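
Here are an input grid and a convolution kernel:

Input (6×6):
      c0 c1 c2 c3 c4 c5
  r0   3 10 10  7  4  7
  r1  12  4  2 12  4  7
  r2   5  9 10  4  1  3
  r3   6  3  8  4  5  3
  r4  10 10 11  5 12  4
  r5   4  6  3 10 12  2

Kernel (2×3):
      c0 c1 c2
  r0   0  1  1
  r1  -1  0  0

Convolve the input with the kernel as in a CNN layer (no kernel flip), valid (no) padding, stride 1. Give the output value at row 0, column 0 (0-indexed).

The receptive field on the input at this output position is [3 10 10 / 12 4 2]. Elementwise product with the kernel and sum: 10·1 + 10·1 + 12·-1.

8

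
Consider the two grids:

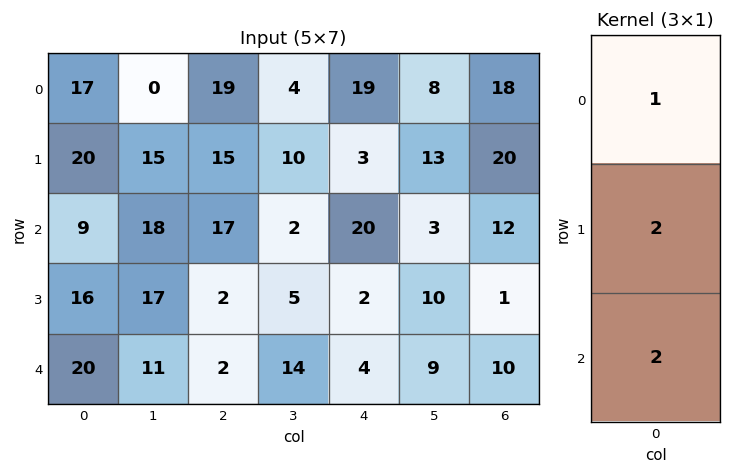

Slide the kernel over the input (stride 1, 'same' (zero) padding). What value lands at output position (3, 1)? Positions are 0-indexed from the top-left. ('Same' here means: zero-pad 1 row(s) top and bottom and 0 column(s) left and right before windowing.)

The receptive field on the zero-padded input at this output position is [18 / 17 / 11]. Elementwise product with the kernel and sum: 18·1 + 17·2 + 11·2.

74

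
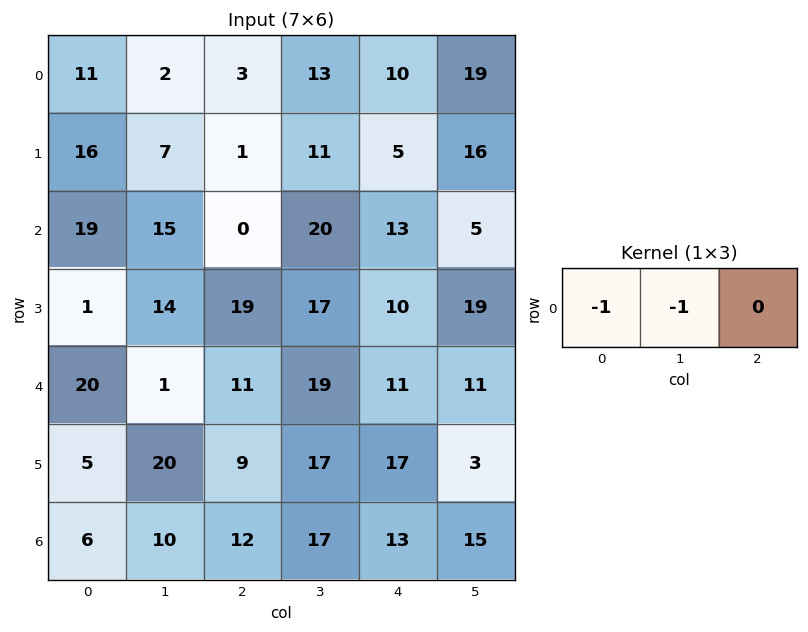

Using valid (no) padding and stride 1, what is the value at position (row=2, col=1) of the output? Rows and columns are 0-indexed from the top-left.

The receptive field on the input at this output position is [15 0 20]. Elementwise product with the kernel and sum: 15·-1 + 0·-1.

-15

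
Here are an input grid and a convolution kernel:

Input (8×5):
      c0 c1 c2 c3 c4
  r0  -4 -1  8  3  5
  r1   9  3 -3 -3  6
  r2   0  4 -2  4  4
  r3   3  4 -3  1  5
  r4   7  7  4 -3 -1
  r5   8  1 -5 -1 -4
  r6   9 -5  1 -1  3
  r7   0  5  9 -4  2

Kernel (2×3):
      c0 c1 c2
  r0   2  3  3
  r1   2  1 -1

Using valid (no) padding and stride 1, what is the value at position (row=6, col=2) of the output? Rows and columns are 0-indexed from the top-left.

The receptive field on the input at this output position is [1 -1 3 / 9 -4 2]. Elementwise product with the kernel and sum: 1·2 + -1·3 + 3·3 + 9·2 + -4·1 + 2·-1.

20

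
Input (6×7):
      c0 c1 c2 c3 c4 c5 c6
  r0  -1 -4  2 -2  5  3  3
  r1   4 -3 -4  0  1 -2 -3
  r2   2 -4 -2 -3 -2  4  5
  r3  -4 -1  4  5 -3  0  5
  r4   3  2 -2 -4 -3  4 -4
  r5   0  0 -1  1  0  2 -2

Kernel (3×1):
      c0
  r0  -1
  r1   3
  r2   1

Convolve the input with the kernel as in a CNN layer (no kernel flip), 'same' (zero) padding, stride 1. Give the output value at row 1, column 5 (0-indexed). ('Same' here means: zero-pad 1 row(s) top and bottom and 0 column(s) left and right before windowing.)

The receptive field on the zero-padded input at this output position is [3 / -2 / 4]. Elementwise product with the kernel and sum: 3·-1 + -2·3 + 4·1.

-5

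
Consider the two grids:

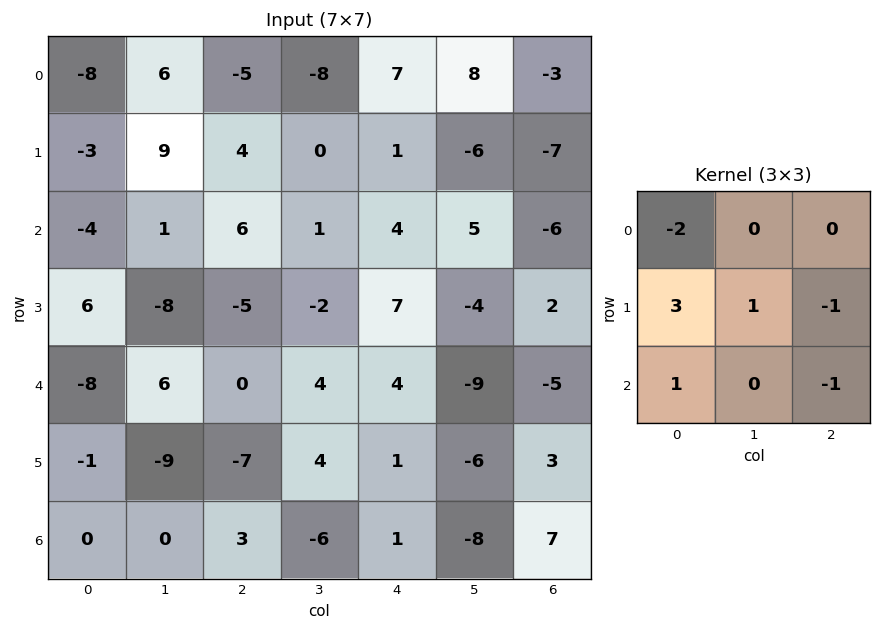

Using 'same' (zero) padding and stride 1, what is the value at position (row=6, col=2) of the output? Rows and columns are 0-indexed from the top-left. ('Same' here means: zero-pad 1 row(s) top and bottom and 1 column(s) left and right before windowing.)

The receptive field on the zero-padded input at this output position is [-9 -7 4 / 0 3 -6 / 0 0 0]. Elementwise product with the kernel and sum: -9·-2 + 0·3 + 3·1 + -6·-1 + 0·1 + 0·-1.

27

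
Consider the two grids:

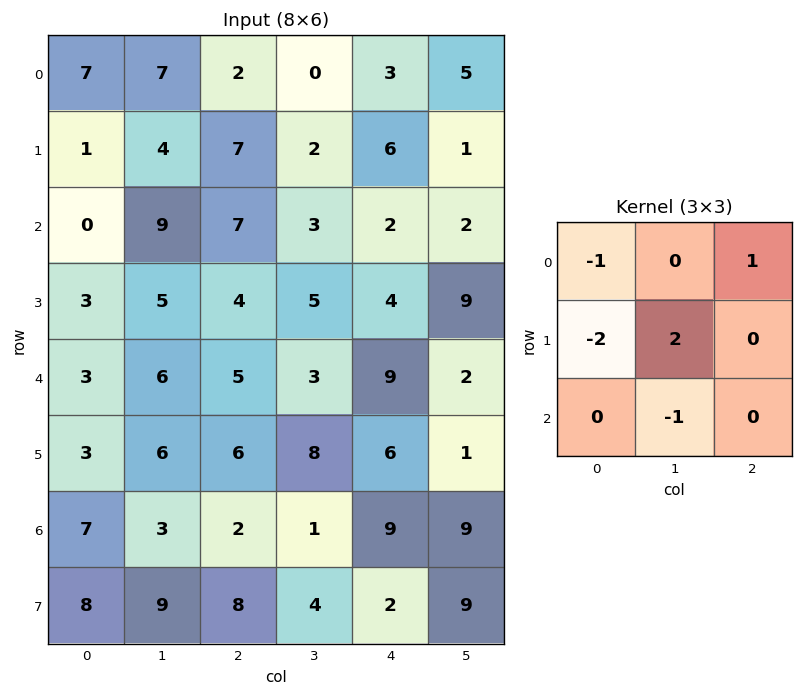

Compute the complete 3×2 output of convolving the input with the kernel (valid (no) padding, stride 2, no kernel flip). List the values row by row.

Output[0,0]: The receptive field on the input at this output position is [7 7 2 / 1 4 7 / 0 9 7]. Elementwise product with the kernel and sum: 7·-1 + 2·1 + 1·-2 + 4·2 + 9·-1.
Output[0,1]: The receptive field on the input at this output position is [2 0 3 / 7 2 6 / 7 3 2]. Elementwise product with the kernel and sum: 2·-1 + 3·1 + 7·-2 + 2·2 + 3·-1.

-8 -12
5 -6
5 7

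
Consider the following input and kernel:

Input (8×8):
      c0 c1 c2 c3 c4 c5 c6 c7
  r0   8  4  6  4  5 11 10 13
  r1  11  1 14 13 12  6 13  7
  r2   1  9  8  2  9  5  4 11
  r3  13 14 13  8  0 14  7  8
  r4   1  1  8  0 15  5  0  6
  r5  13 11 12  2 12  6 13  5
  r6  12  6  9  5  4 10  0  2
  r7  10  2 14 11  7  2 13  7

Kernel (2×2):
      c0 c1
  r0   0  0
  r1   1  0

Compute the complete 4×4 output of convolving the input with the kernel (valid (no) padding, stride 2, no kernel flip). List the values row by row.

Output[0,0]: The receptive field on the input at this output position is [8 4 / 11 1]. Elementwise product with the kernel and sum: 11·1.
Output[0,1]: The receptive field on the input at this output position is [6 4 / 14 13]. Elementwise product with the kernel and sum: 14·1.

11 14 12 13
13 13 0 7
13 12 12 13
10 14 7 13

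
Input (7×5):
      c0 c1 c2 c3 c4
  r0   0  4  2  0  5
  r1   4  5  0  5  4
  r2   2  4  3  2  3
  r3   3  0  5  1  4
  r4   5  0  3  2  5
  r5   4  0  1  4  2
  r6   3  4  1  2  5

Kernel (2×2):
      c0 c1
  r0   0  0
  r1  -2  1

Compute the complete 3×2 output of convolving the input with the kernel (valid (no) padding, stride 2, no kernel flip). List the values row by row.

-3 5
-6 -9
-8 2

Output[0,0]: The receptive field on the input at this output position is [0 4 / 4 5]. Elementwise product with the kernel and sum: 4·-2 + 5·1.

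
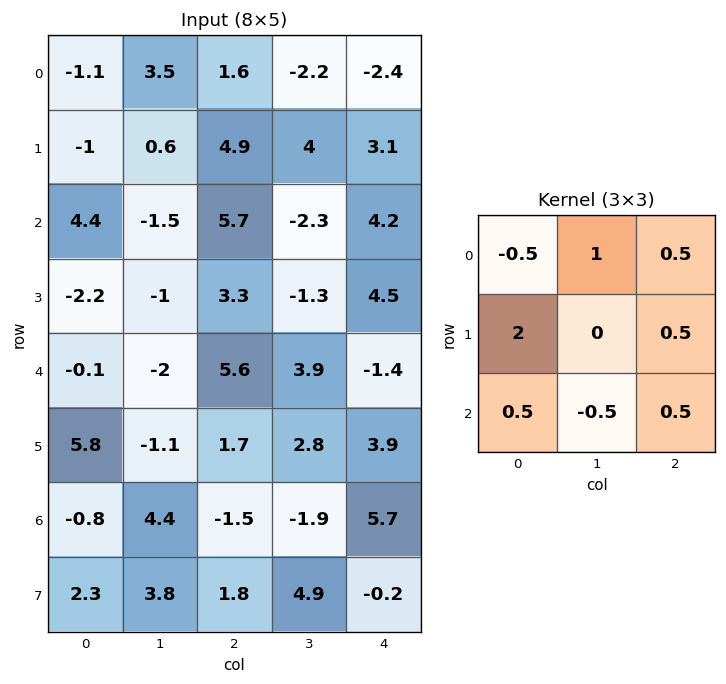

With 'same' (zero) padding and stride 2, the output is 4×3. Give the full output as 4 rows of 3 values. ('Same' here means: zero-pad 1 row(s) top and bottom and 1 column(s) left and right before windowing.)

Output[0,0]: The receptive field on the zero-padded input at this output position is [0 0 0 / 0 -1.1 3.5 / 0 -1 0.6]. Elementwise product with the kernel and sum: 0·-0.5 + 0·1 + 0·0.5 + 0·2 + 3.5·0.5 + 0·0.5 + -1·-0.5 + 0.6·0.5.

2.55 5.75 -3.95
-0.85 -0.35 -6.4
-7.15 1.1 12.4
8.2 14.95 1.25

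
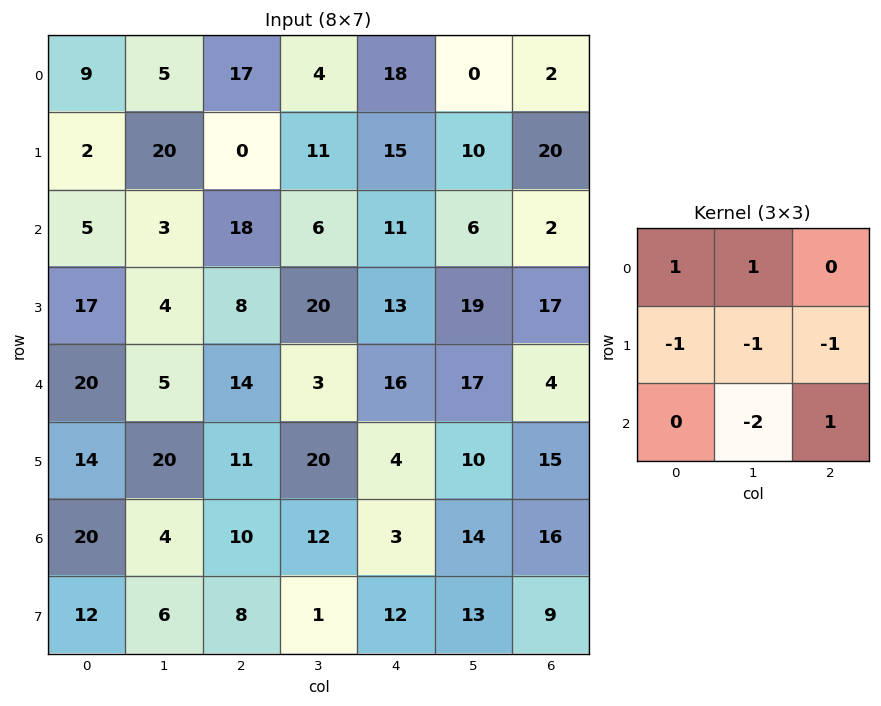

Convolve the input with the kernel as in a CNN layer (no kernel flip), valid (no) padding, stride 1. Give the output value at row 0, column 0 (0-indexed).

The receptive field on the input at this output position is [9 5 17 / 2 20 0 / 5 3 18]. Elementwise product with the kernel and sum: 9·1 + 5·1 + 2·-1 + 20·-1 + 0·-1 + 3·-2 + 18·1.

4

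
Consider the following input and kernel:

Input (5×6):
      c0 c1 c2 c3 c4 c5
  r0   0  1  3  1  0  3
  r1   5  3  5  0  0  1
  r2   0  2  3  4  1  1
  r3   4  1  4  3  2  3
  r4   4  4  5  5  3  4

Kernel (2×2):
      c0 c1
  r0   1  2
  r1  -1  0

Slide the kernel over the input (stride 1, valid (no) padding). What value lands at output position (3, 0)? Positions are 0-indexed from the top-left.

2

The receptive field on the input at this output position is [4 1 / 4 4]. Elementwise product with the kernel and sum: 4·1 + 1·2 + 4·-1.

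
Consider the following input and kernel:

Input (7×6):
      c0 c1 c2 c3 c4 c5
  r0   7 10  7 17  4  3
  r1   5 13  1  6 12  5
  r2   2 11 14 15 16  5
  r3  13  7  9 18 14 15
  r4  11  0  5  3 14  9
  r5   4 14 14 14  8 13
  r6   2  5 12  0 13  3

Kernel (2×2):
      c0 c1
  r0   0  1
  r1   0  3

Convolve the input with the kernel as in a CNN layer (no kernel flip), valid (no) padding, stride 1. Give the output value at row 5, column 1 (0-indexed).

The receptive field on the input at this output position is [14 14 / 5 12]. Elementwise product with the kernel and sum: 14·1 + 12·3.

50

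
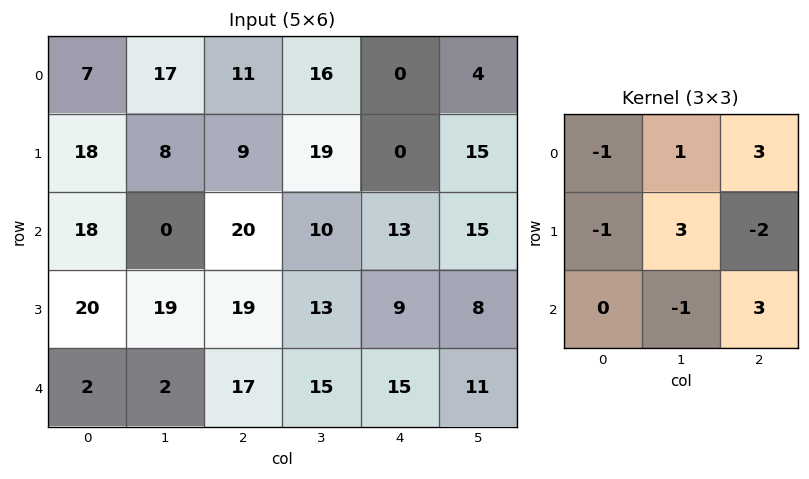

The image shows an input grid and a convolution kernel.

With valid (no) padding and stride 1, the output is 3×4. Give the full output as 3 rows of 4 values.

Output[0,0]: The receptive field on the input at this output position is [7 17 11 / 18 8 9 / 18 0 20]. Elementwise product with the kernel and sum: 7·-1 + 17·1 + 11·3 + 18·-1 + 8·3 + 9·-2 + 0·-1 + 20·3.

91 33 82 -21
-3 118 8 40
90 90 61 64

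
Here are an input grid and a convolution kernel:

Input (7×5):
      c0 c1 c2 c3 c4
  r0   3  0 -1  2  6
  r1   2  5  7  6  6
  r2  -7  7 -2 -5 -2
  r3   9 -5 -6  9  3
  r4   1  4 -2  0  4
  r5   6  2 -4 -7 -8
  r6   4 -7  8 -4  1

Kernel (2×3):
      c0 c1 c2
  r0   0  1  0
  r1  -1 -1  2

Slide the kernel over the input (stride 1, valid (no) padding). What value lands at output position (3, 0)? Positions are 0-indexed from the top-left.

-14

The receptive field on the input at this output position is [9 -5 -6 / 1 4 -2]. Elementwise product with the kernel and sum: -5·1 + 1·-1 + 4·-1 + -2·2.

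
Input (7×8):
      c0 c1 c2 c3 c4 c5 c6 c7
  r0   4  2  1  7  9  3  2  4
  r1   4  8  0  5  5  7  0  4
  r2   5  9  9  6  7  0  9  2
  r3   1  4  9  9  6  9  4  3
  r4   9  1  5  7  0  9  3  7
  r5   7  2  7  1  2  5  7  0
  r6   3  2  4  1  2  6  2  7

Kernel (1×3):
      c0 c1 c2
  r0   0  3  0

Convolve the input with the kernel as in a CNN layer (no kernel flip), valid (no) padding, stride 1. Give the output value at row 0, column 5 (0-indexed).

The receptive field on the input at this output position is [3 2 4]. Elementwise product with the kernel and sum: 2·3.

6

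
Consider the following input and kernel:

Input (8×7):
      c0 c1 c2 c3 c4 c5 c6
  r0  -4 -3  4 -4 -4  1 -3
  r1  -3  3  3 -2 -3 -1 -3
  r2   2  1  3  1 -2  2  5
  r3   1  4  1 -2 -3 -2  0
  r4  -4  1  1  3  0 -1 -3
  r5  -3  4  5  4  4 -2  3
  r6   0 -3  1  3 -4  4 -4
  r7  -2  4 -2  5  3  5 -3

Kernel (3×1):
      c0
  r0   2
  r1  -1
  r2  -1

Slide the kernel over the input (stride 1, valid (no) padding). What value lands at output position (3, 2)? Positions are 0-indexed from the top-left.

-4

The receptive field on the input at this output position is [1 / 1 / 5]. Elementwise product with the kernel and sum: 1·2 + 1·-1 + 5·-1.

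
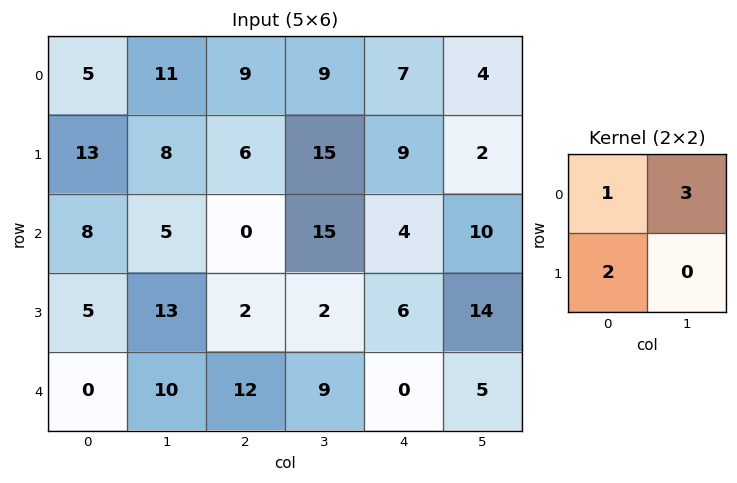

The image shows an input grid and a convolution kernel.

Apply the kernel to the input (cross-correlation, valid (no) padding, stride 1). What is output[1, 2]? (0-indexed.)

The receptive field on the input at this output position is [6 15 / 0 15]. Elementwise product with the kernel and sum: 6·1 + 15·3 + 0·2.

51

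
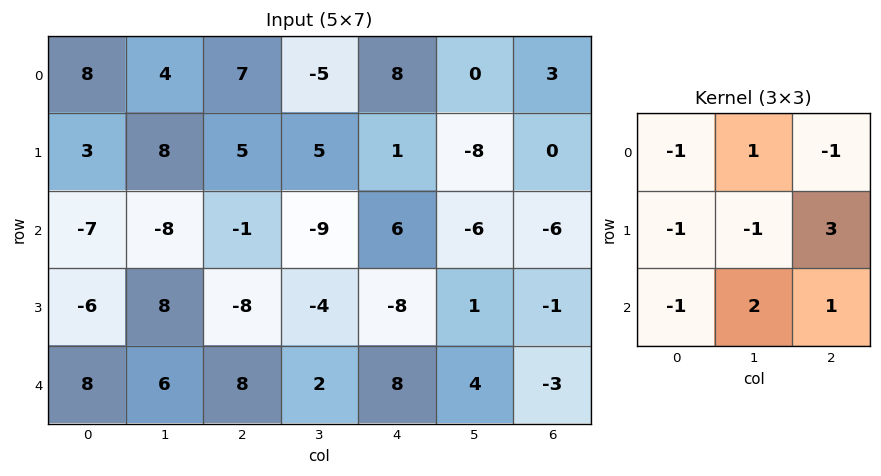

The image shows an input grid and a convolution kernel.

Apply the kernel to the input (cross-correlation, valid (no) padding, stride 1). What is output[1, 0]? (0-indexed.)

The receptive field on the input at this output position is [3 8 5 / -7 -8 -1 / -6 8 -8]. Elementwise product with the kernel and sum: 3·-1 + 8·1 + 5·-1 + -7·-1 + -8·-1 + -1·3 + -6·-1 + 8·2 + -8·1.

26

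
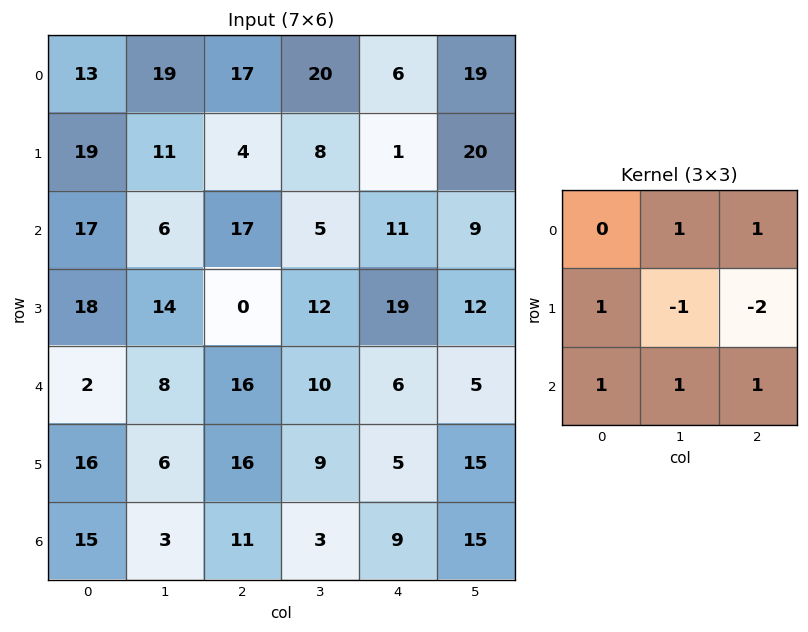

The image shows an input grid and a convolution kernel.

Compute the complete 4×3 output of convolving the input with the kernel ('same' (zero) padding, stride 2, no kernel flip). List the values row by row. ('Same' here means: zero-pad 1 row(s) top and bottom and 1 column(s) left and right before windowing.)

Output[0,0]: The receptive field on the zero-padded input at this output position is [0 0 0 / 0 13 19 / 0 19 11]. Elementwise product with the kernel and sum: 0·1 + 0·1 + 0·1 + 13·-1 + 19·-2 + 0·1 + 19·1 + 11·1.

-21 -15 5
33 17 40
36 15 54
1 11 -16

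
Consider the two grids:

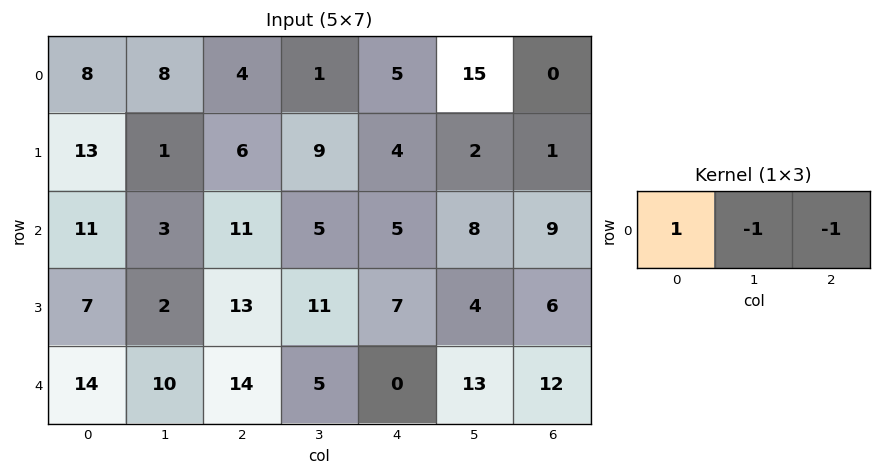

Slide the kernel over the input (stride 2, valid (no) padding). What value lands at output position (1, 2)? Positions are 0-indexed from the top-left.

-12

The receptive field on the input at this output position is [5 8 9]. Elementwise product with the kernel and sum: 5·1 + 8·-1 + 9·-1.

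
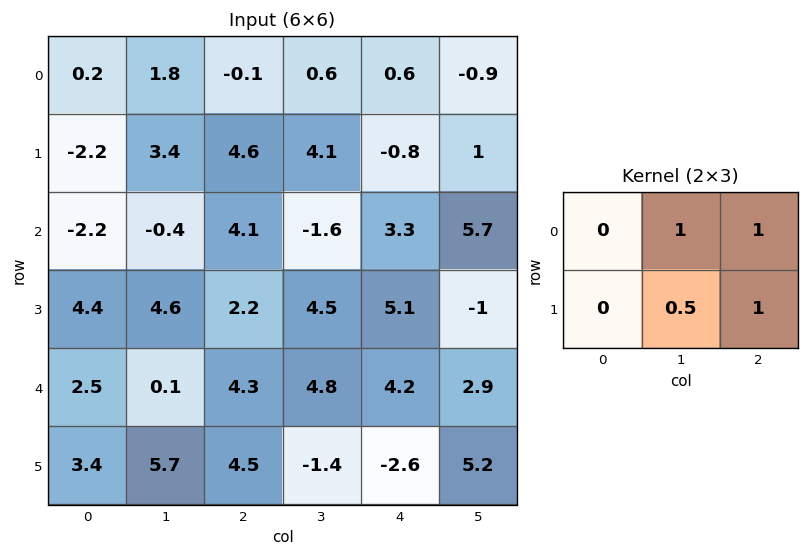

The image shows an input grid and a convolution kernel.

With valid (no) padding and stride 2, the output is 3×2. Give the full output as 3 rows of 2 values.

Output[0,0]: The receptive field on the input at this output position is [0.2 1.8 -0.1 / -2.2 3.4 4.6]. Elementwise product with the kernel and sum: 1.8·1 + -0.1·1 + 3.4·0.5 + 4.6·1.

8 2.45
8.2 9.05
11.75 5.7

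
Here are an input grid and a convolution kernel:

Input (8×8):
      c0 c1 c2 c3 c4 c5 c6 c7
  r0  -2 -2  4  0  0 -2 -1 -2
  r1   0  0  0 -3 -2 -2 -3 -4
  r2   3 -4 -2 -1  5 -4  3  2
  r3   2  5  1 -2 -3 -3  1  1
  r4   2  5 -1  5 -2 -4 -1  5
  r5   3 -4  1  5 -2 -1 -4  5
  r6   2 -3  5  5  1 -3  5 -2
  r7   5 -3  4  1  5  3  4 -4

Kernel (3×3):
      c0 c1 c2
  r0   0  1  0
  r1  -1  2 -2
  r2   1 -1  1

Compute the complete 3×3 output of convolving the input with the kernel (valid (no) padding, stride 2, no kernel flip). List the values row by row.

Output[0,0]: The receptive field on the input at this output position is [-2 -2 4 / 0 0 0 / 3 -4 -2]. Elementwise product with the kernel and sum: -2·1 + 0·-1 + 0·2 + 0·-2 + 3·1 + -4·-1 + -2·1.

3 2 14
-2 -8 -8
2 19 13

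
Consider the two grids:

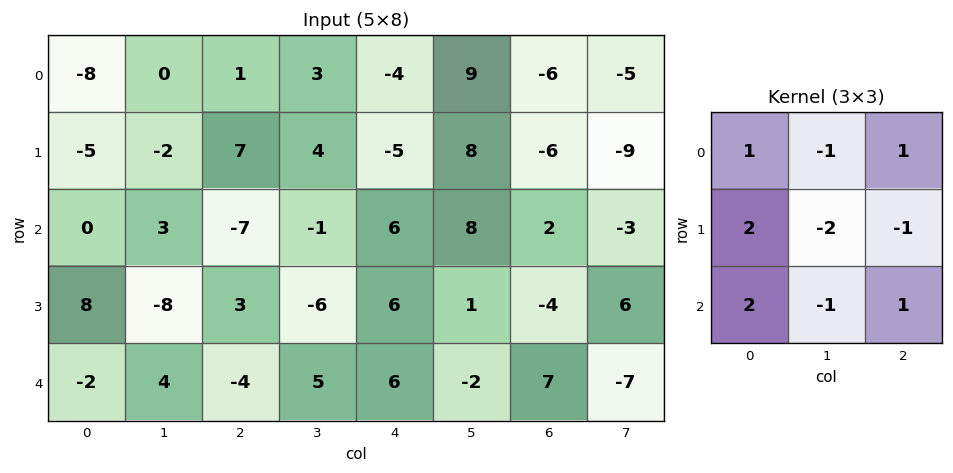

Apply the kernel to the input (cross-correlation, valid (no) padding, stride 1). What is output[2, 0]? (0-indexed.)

The receptive field on the input at this output position is [0 3 -7 / 8 -8 3 / -2 4 -4]. Elementwise product with the kernel and sum: 0·1 + 3·-1 + -7·1 + 8·2 + -8·-2 + 3·-1 + -2·2 + 4·-1 + -4·1.

7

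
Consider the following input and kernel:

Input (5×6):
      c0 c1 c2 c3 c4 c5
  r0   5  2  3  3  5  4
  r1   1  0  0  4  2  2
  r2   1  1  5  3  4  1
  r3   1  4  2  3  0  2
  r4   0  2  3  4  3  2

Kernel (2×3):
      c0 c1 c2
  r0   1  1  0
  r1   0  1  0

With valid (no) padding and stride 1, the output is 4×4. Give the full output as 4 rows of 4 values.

7 5 10 10
2 5 7 10
6 8 11 7
7 9 9 6

Output[0,0]: The receptive field on the input at this output position is [5 2 3 / 1 0 0]. Elementwise product with the kernel and sum: 5·1 + 2·1 + 0·1.
Output[0,1]: The receptive field on the input at this output position is [2 3 3 / 0 0 4]. Elementwise product with the kernel and sum: 2·1 + 3·1 + 0·1.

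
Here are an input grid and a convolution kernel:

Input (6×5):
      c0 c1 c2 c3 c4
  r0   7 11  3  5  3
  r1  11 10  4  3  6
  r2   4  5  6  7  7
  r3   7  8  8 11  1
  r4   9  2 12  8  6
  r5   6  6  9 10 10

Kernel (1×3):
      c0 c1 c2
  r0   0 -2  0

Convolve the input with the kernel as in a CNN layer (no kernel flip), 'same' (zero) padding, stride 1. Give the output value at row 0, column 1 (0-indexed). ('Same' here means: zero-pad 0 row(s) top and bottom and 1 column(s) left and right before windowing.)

The receptive field on the zero-padded input at this output position is [7 11 3]. Elementwise product with the kernel and sum: 11·-2.

-22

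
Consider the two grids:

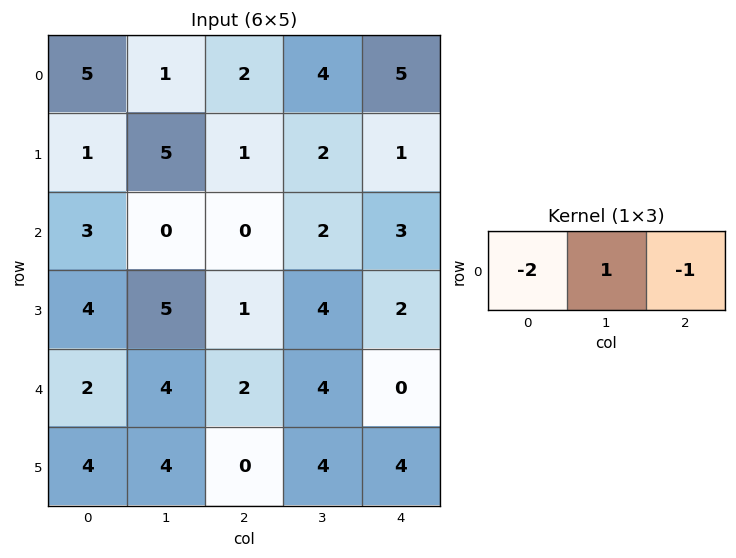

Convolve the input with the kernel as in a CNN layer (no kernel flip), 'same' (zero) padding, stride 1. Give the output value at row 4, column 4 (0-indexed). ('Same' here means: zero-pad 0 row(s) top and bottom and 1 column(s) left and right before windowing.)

-8

The receptive field on the zero-padded input at this output position is [4 0 0]. Elementwise product with the kernel and sum: 4·-2 + 0·1 + 0·-1.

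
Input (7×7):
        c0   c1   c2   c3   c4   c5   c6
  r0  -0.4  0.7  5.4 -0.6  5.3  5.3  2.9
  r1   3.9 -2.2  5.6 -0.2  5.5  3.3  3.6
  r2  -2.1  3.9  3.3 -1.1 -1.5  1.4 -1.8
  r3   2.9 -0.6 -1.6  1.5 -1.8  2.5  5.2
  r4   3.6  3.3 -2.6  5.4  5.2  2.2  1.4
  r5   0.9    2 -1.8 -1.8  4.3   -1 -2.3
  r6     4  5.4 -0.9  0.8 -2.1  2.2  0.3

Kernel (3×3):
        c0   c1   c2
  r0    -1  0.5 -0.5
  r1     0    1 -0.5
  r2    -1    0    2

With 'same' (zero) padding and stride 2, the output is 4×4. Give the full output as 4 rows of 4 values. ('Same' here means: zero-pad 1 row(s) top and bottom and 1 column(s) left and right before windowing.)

-5.15 7.5 9.45 -0.4
-2.2 12.55 2.6 -5.8
7.7 -11.85 0.25 2.5
0.75 -3.3 1.25 0.15

Output[0,0]: The receptive field on the zero-padded input at this output position is [0 0 0 / 0 -0.4 0.7 / 0 3.9 -2.2]. Elementwise product with the kernel and sum: 0·-1 + 0·0.5 + 0·-0.5 + -0.4·1 + 0.7·-0.5 + 0·-1 + -2.2·2.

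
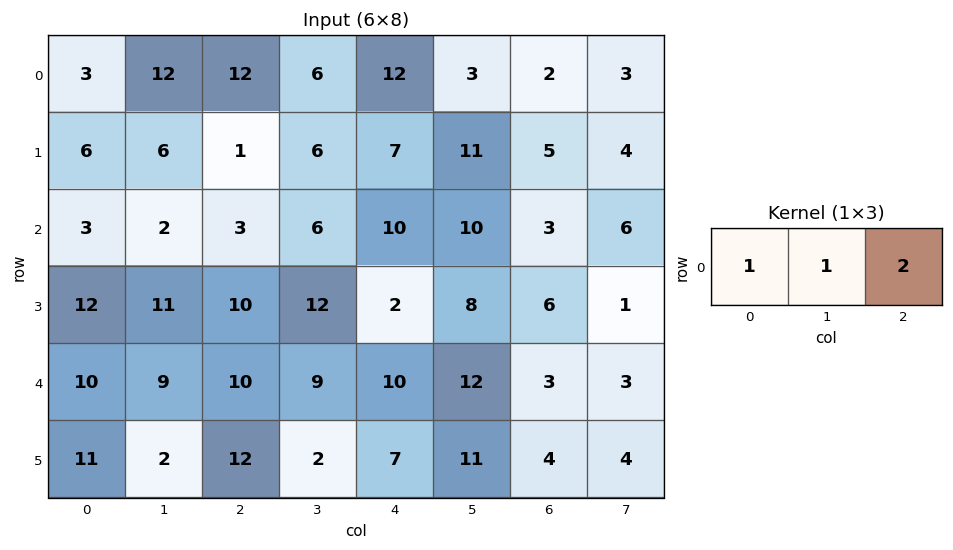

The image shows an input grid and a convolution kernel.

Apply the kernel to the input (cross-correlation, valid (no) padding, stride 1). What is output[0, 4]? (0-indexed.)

19

The receptive field on the input at this output position is [12 3 2]. Elementwise product with the kernel and sum: 12·1 + 3·1 + 2·2.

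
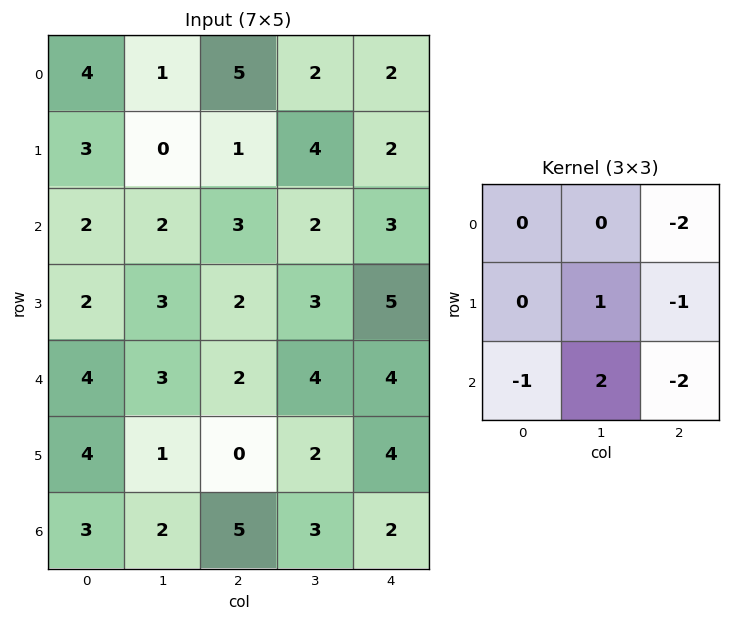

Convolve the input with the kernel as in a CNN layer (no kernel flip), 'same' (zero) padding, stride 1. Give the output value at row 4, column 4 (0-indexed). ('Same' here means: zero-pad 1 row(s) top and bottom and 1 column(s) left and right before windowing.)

The receptive field on the zero-padded input at this output position is [3 5 0 / 4 4 0 / 2 4 0]. Elementwise product with the kernel and sum: 0·-2 + 4·1 + 0·-1 + 2·-1 + 4·2 + 0·-2.

10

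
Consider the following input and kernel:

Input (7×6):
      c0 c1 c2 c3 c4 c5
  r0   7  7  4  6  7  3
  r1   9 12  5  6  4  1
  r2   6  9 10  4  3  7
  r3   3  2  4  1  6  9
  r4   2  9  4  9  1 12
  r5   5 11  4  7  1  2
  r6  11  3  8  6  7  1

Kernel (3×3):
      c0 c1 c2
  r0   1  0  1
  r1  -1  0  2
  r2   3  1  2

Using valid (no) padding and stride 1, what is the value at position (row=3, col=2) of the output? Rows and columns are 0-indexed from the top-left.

The receptive field on the input at this output position is [4 1 6 / 4 9 1 / 4 7 1]. Elementwise product with the kernel and sum: 4·1 + 6·1 + 4·-1 + 1·2 + 4·3 + 7·1 + 1·2.

29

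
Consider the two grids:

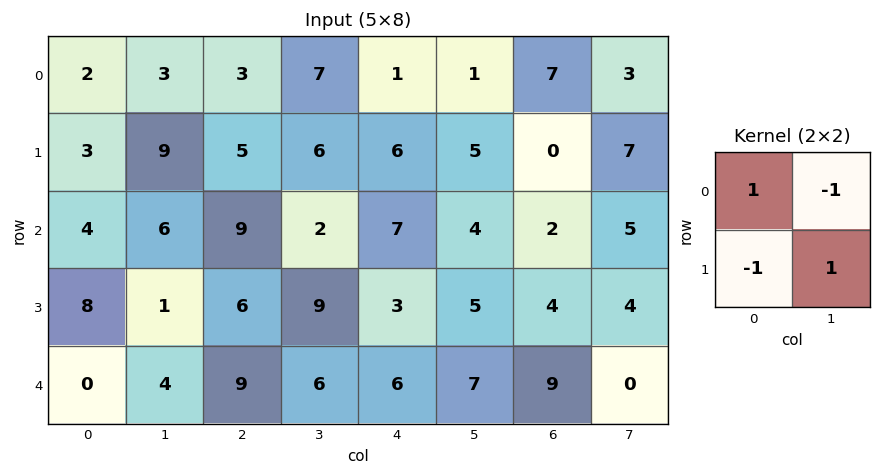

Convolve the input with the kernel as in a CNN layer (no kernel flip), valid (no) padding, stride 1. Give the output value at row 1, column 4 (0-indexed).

The receptive field on the input at this output position is [6 5 / 7 4]. Elementwise product with the kernel and sum: 6·1 + 5·-1 + 7·-1 + 4·1.

-2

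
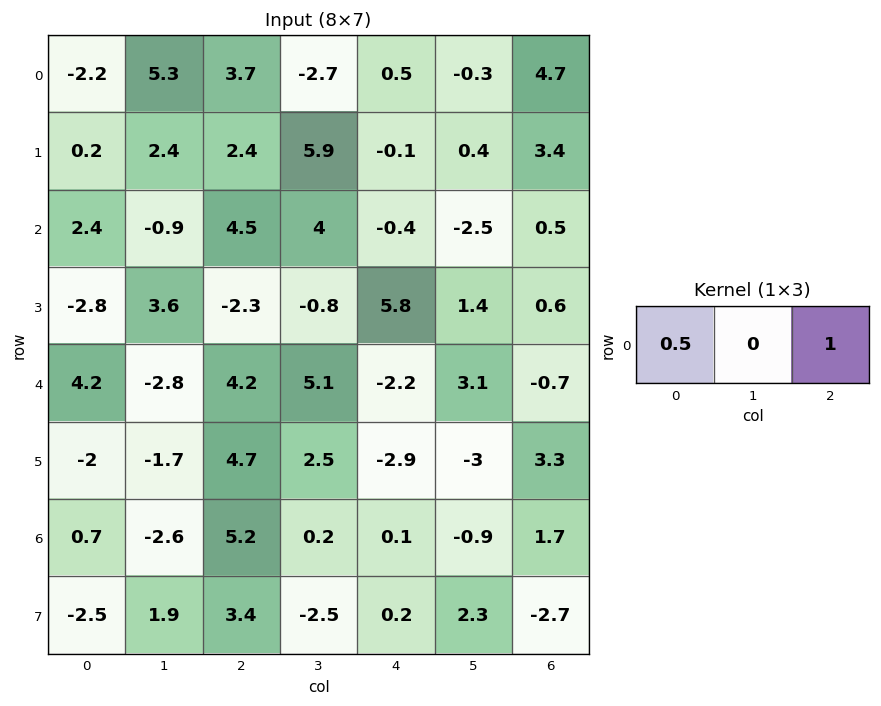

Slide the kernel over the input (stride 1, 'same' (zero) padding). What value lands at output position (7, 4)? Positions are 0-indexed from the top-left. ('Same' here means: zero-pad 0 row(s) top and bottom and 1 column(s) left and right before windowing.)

1.05

The receptive field on the zero-padded input at this output position is [-2.5 0.2 2.3]. Elementwise product with the kernel and sum: -2.5·0.5 + 2.3·1.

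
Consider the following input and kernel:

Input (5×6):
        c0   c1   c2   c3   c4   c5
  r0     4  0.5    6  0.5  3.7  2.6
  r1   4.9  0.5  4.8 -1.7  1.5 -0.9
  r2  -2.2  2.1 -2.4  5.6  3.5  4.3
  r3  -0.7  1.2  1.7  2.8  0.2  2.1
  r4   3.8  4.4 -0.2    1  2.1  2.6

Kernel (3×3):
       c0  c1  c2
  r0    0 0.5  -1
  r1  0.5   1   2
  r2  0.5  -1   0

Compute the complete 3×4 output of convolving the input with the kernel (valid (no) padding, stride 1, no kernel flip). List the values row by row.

Output[0,0]: The receptive field on the input at this output position is [4 0.5 6 / 4.9 0.5 4.8 / -2.2 2.1 -2.4]. Elementwise product with the kernel and sum: 0.5·0.5 + 6·-1 + 4.9·0.5 + 0.5·1 + 4.8·2 + -2.2·0.5 + 2.1·-1.
Output[0,1]: The receptive field on the input at this output position is [0.5 6 0.5 / 0.5 4.8 -1.7 / 2.1 -2.4 5.6]. Elementwise product with the kernel and sum: 6·0.5 + 0.5·-1 + 0.5·0.5 + 4.8·1 + -1.7·2 + 2.1·0.5 + -2.4·-1.

3.6 7.6 -6.55 -2.6
-9.9 12.85 7.1 17.75
5.2 3.5 2.25 1.65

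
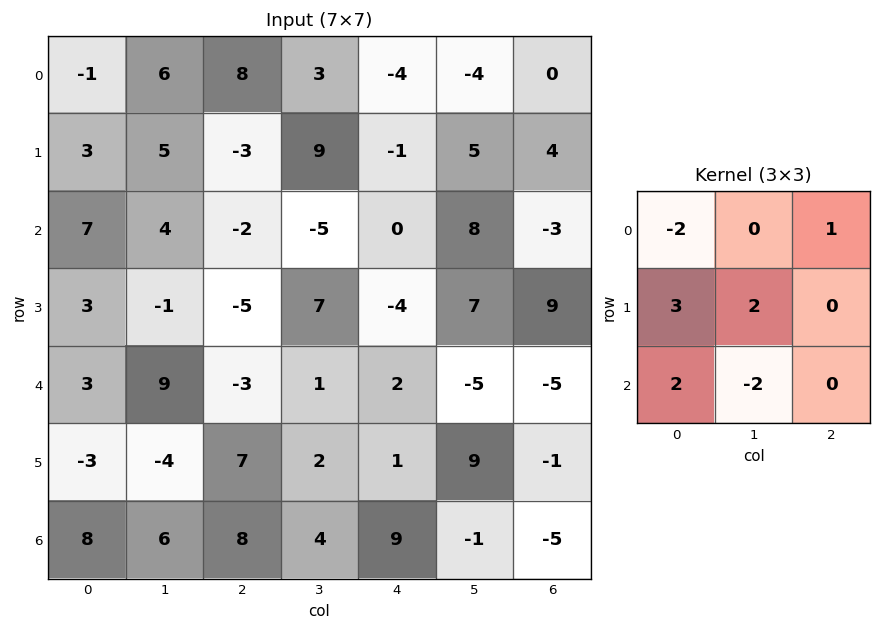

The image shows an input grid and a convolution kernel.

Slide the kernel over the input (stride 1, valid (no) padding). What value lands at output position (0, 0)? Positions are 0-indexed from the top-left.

The receptive field on the input at this output position is [-1 6 8 / 3 5 -3 / 7 4 -2]. Elementwise product with the kernel and sum: -1·-2 + 8·1 + 3·3 + 5·2 + 7·2 + 4·-2.

35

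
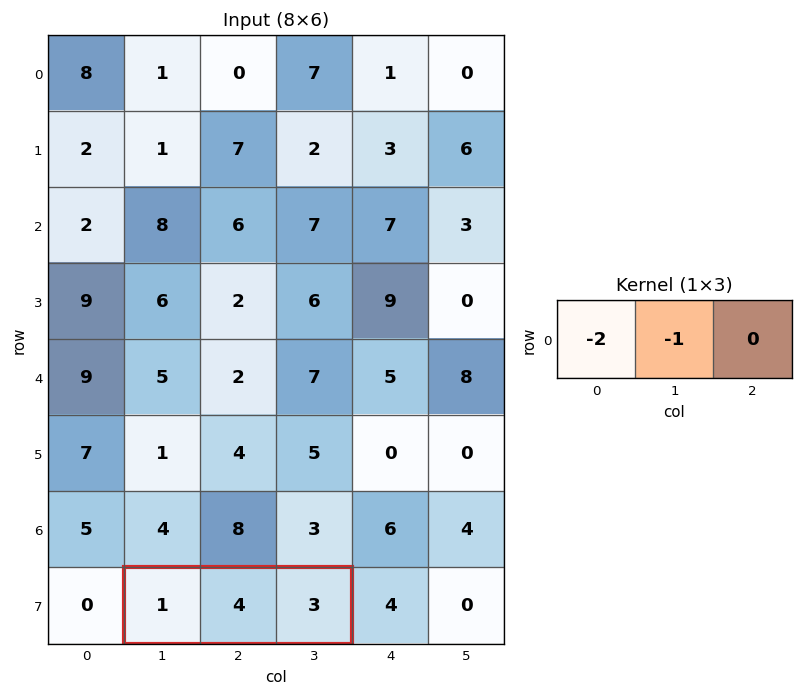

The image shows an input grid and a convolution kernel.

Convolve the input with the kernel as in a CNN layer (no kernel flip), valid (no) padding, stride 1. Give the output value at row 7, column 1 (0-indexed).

The receptive field on the input at this output position is [1 4 3]. Elementwise product with the kernel and sum: 1·-2 + 4·-1.

-6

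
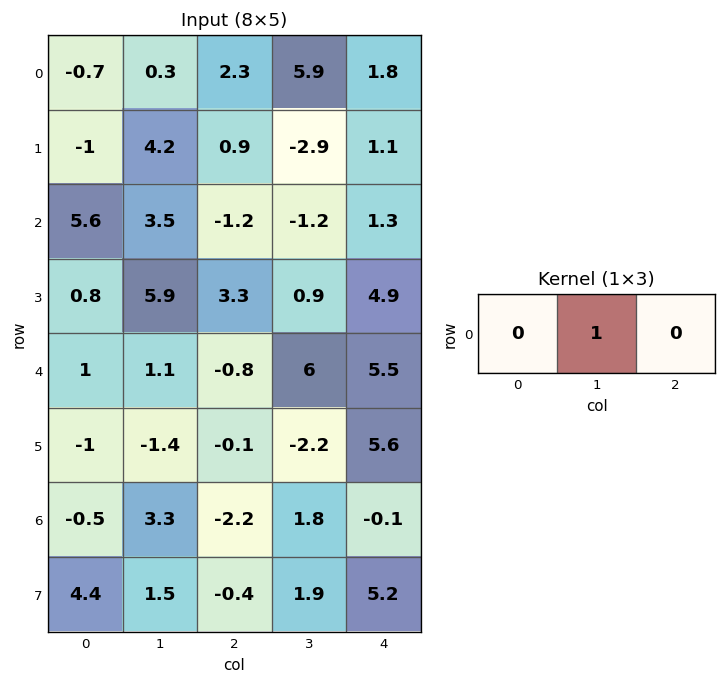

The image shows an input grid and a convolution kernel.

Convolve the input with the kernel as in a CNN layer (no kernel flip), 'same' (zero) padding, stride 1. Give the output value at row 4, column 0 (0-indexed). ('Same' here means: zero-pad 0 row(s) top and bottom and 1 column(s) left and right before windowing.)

1

The receptive field on the zero-padded input at this output position is [0 1 1.1]. Elementwise product with the kernel and sum: 1·1.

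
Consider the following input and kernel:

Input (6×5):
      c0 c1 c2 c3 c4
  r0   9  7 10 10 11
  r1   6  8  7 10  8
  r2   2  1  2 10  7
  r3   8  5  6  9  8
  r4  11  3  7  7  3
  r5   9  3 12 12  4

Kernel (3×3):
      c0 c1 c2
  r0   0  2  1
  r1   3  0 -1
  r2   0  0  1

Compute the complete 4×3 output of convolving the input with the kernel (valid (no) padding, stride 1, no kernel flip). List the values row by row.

Output[0,0]: The receptive field on the input at this output position is [9 7 10 / 6 8 7 / 2 1 2]. Elementwise product with the kernel and sum: 7·2 + 10·1 + 6·3 + 7·-1 + 2·1.
Output[0,1]: The receptive field on the input at this output position is [7 10 10 / 8 7 10 / 1 2 10]. Elementwise product with the kernel and sum: 10·2 + 10·1 + 8·3 + 10·-1 + 10·1.

37 54 51
33 26 35
29 27 40
54 35 48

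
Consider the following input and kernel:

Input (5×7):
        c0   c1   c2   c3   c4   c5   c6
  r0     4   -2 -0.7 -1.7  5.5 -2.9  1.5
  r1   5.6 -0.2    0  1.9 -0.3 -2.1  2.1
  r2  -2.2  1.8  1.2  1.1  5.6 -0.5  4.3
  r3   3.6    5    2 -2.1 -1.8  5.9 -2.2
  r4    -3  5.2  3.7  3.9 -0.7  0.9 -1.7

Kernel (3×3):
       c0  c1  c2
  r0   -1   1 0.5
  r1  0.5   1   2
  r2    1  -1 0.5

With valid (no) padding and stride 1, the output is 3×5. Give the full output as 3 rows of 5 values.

Output[0,0]: The receptive field on the input at this output position is [4 -2 -0.7 / 5.6 -0.2 0 / -2.2 1.8 1.2]. Elementwise product with the kernel and sum: 4·-1 + -2·1 + -0.7·0.5 + 5.6·0.5 + -0.2·1 + 0·2 + -2.2·1 + 1.8·-1 + 1.2·0.5.
Output[0,1]: The receptive field on the input at this output position is [-2 -0.7 -1.7 / -0.2 0 1.9 / 1.8 1.2 1.1]. Elementwise product with the kernel and sum: -2·-1 + -0.7·1 + -1.7·0.5 + -0.2·0.5 + 0·1 + 1.9·2 + 1.8·1 + 1.2·-1 + 1.1·0.5.

-7.15 5.3 5.95 -2.55 2.55
-3.1 7.4 17.85 4.55 1.35
9.05 3.7 -2.55 18.25 -5.8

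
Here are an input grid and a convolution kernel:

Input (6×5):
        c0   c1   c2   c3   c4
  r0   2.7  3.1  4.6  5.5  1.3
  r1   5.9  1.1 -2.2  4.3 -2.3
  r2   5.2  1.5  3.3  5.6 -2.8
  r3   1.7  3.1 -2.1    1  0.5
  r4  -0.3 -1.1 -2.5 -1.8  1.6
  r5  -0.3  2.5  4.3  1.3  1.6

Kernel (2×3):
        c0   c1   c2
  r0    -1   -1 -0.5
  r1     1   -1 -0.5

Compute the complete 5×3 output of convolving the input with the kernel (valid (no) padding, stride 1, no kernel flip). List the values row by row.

-2.2 -9.3 -16.1
-3.85 -5.65 -1.85
-8.7 -2.9 -10.85
-1.7 0.8 -0.65
-2.3 2.05 5.7

Output[0,0]: The receptive field on the input at this output position is [2.7 3.1 4.6 / 5.9 1.1 -2.2]. Elementwise product with the kernel and sum: 2.7·-1 + 3.1·-1 + 4.6·-0.5 + 5.9·1 + 1.1·-1 + -2.2·-0.5.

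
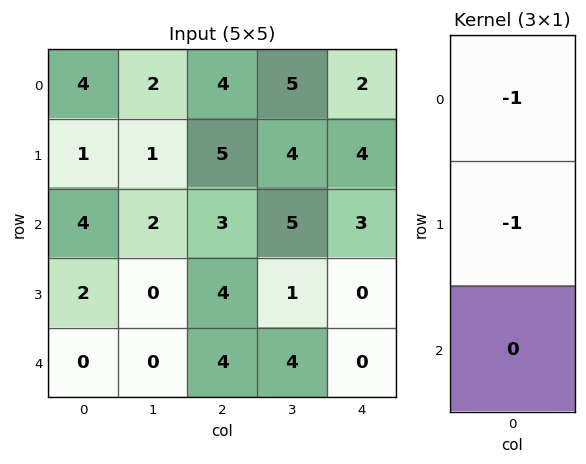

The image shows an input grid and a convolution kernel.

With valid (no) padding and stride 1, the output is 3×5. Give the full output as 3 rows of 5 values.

Output[0,0]: The receptive field on the input at this output position is [4 / 1 / 4]. Elementwise product with the kernel and sum: 4·-1 + 1·-1.

-5 -3 -9 -9 -6
-5 -3 -8 -9 -7
-6 -2 -7 -6 -3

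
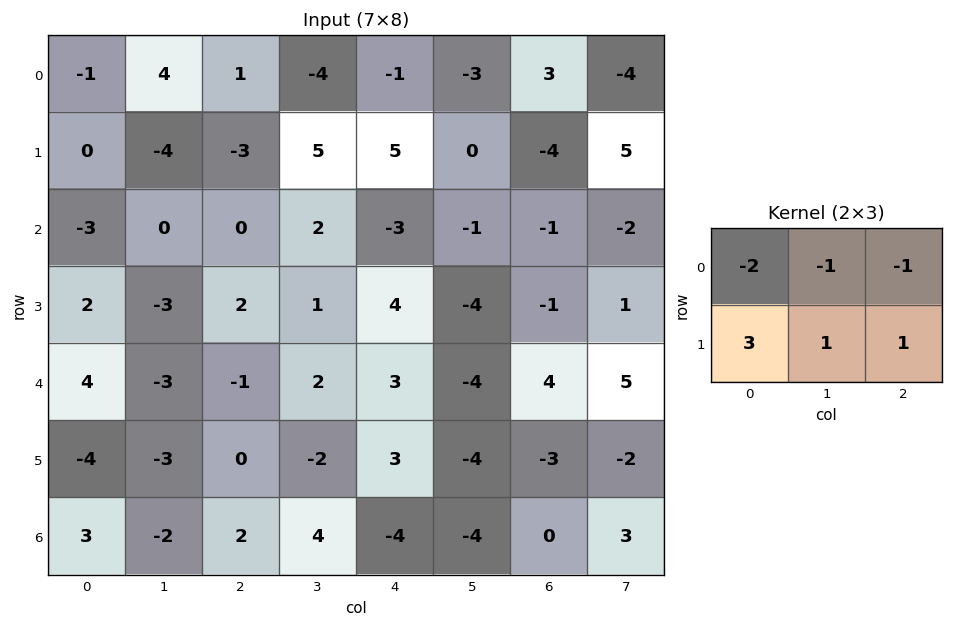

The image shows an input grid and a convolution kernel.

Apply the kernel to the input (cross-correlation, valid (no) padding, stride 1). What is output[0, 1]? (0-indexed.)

The receptive field on the input at this output position is [4 1 -4 / -4 -3 5]. Elementwise product with the kernel and sum: 4·-2 + 1·-1 + -4·-1 + -4·3 + -3·1 + 5·1.

-15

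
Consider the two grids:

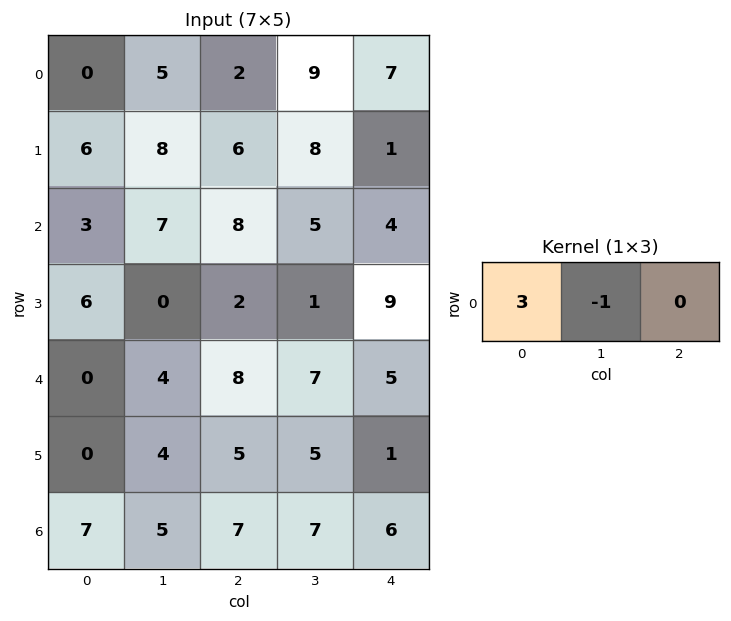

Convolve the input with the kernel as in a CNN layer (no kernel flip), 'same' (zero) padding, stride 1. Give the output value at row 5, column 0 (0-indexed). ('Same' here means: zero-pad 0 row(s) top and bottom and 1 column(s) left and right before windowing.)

The receptive field on the zero-padded input at this output position is [0 0 4]. Elementwise product with the kernel and sum: 0·3 + 0·-1.

0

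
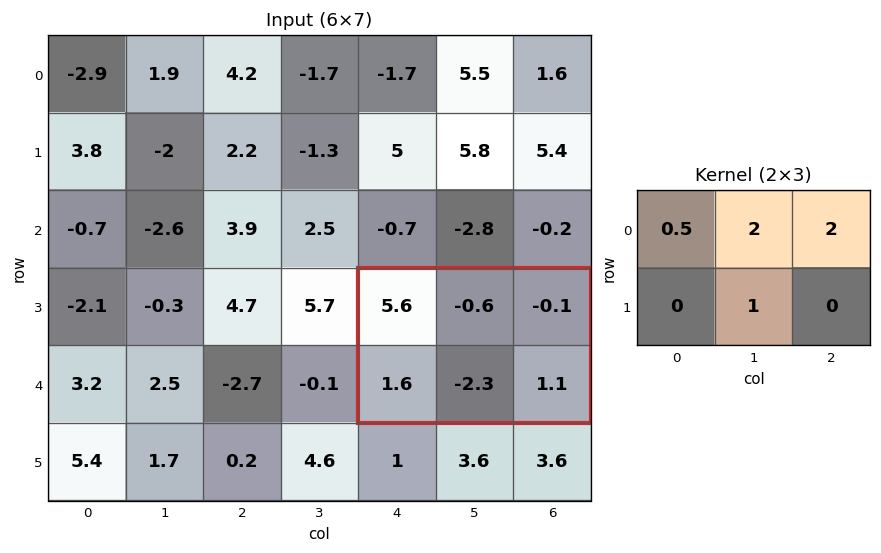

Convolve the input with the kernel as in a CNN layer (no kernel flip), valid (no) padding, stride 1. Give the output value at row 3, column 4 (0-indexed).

The receptive field on the input at this output position is [5.6 -0.6 -0.1 / 1.6 -2.3 1.1]. Elementwise product with the kernel and sum: 5.6·0.5 + -0.6·2 + -0.1·2 + -2.3·1.

-0.9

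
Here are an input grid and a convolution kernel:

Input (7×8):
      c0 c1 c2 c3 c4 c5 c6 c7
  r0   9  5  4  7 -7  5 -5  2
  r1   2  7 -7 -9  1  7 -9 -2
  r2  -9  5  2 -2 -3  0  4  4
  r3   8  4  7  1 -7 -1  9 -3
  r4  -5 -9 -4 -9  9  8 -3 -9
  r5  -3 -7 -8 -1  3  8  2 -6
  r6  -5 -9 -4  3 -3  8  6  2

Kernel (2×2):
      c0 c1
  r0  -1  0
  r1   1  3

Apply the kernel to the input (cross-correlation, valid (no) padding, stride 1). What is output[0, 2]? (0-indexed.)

-38

The receptive field on the input at this output position is [4 7 / -7 -9]. Elementwise product with the kernel and sum: 4·-1 + -7·1 + -9·3.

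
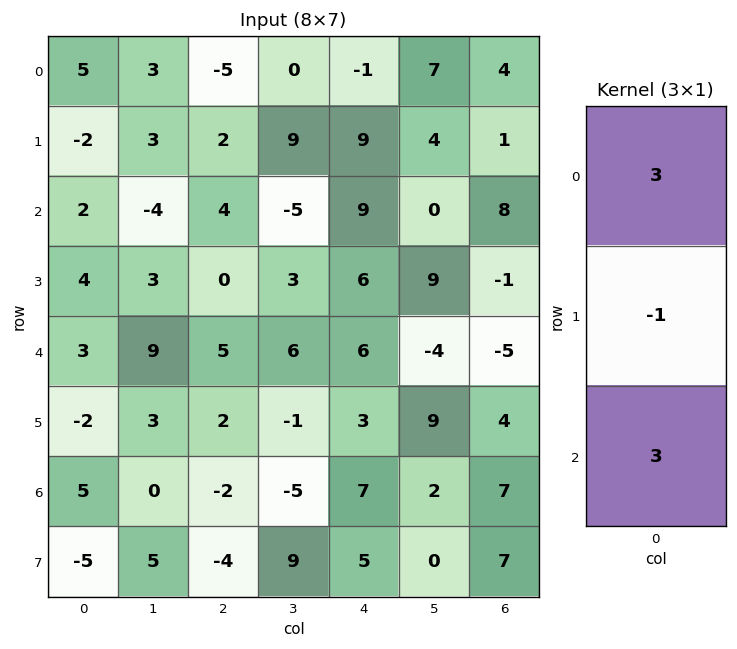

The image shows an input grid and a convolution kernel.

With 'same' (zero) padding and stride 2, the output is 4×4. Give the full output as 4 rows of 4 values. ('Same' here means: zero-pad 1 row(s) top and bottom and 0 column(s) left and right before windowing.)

-11 11 28 -1
4 2 36 -8
3 1 21 14
-26 -4 17 26

Output[0,0]: The receptive field on the zero-padded input at this output position is [0 / 5 / -2]. Elementwise product with the kernel and sum: 0·3 + 5·-1 + -2·3.
Output[0,1]: The receptive field on the zero-padded input at this output position is [0 / -5 / 2]. Elementwise product with the kernel and sum: 0·3 + -5·-1 + 2·3.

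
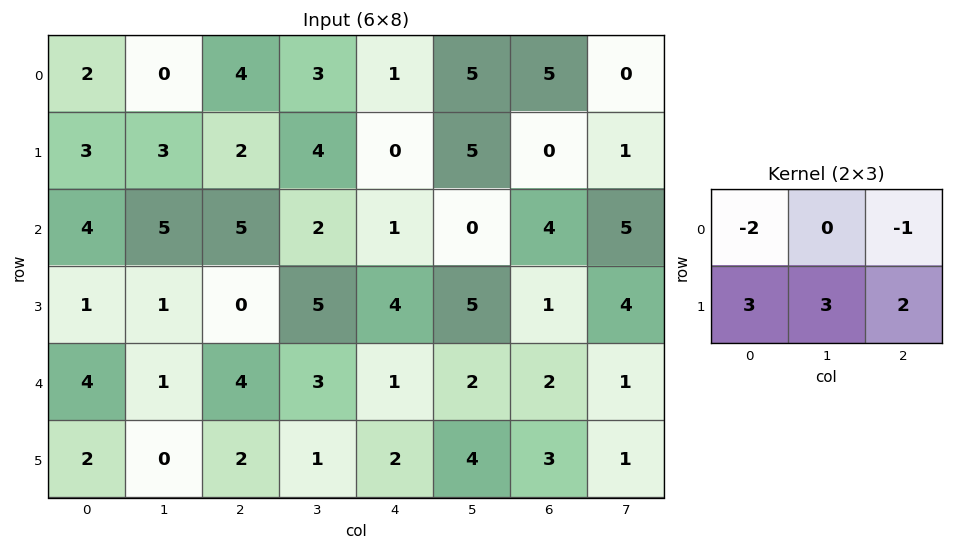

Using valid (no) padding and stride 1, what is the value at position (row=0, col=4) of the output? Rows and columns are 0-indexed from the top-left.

8

The receptive field on the input at this output position is [1 5 5 / 0 5 0]. Elementwise product with the kernel and sum: 1·-2 + 5·-1 + 0·3 + 5·3 + 0·2.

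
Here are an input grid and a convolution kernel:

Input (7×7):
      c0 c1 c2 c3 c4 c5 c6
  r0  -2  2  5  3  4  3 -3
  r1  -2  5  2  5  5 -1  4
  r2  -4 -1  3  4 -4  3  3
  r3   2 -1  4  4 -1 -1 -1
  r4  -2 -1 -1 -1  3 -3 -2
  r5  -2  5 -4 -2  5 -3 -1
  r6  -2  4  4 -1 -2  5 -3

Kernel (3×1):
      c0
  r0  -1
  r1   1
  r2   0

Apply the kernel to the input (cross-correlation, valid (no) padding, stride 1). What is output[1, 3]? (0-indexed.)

-1

The receptive field on the input at this output position is [5 / 4 / 4]. Elementwise product with the kernel and sum: 5·-1 + 4·1.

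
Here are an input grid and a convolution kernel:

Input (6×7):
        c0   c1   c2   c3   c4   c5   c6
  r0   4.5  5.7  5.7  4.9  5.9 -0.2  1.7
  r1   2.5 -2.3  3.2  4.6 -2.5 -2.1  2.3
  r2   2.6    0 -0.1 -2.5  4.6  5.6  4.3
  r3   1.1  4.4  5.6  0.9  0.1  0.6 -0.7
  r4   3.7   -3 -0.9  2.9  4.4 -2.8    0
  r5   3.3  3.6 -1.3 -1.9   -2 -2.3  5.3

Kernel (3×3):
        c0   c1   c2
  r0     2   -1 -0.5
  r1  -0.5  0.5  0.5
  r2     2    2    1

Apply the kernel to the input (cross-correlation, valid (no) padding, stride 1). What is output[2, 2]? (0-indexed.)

The receptive field on the input at this output position is [-0.1 -2.5 4.6 / 5.6 0.9 0.1 / -0.9 2.9 4.4]. Elementwise product with the kernel and sum: -0.1·2 + -2.5·-1 + 4.6·-0.5 + 5.6·-0.5 + 0.9·0.5 + 0.1·0.5 + -0.9·2 + 2.9·2 + 4.4·1.

6.1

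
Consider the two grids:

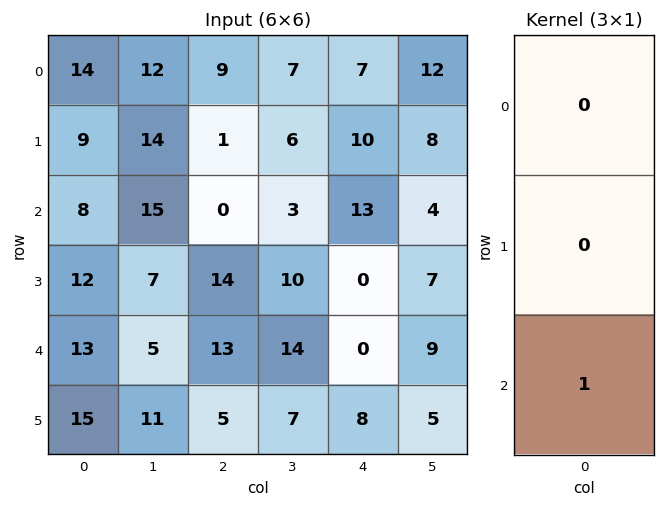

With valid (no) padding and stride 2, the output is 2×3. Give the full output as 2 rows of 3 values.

Output[0,0]: The receptive field on the input at this output position is [14 / 9 / 8]. Elementwise product with the kernel and sum: 8·1.

8 0 13
13 13 0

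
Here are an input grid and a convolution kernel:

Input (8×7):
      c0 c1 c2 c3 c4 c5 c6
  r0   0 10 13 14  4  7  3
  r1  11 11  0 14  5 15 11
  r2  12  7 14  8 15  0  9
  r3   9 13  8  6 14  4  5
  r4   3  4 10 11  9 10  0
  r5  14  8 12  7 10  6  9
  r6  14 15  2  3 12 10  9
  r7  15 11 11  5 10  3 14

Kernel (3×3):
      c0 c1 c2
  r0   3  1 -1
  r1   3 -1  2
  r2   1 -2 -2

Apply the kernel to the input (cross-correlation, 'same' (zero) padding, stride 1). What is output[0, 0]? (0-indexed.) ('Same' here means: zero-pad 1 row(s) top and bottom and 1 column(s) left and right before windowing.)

-24

The receptive field on the zero-padded input at this output position is [0 0 0 / 0 0 10 / 0 11 11]. Elementwise product with the kernel and sum: 0·3 + 0·1 + 0·-1 + 0·3 + 0·-1 + 10·2 + 0·1 + 11·-2 + 11·-2.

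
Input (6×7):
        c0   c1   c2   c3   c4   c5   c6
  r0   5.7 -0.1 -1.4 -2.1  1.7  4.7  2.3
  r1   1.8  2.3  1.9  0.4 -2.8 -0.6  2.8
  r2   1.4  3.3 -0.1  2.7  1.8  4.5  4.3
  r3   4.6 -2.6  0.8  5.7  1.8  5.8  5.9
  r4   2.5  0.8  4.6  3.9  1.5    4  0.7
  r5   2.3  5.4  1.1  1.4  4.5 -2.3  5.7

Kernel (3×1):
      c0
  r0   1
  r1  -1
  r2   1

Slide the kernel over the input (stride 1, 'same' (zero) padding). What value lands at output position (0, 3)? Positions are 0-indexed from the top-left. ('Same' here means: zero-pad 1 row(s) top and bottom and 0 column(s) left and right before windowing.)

The receptive field on the zero-padded input at this output position is [0 / -2.1 / 0.4]. Elementwise product with the kernel and sum: 0·1 + -2.1·-1 + 0.4·1.

2.5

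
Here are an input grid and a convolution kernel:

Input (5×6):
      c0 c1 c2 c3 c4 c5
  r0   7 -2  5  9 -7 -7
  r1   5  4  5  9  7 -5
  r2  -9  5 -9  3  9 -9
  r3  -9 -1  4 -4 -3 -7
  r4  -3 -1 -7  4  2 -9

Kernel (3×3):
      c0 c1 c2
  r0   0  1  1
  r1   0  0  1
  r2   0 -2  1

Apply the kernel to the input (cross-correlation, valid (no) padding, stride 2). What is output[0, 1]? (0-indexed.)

12

The receptive field on the input at this output position is [5 9 -7 / 5 9 7 / -9 3 9]. Elementwise product with the kernel and sum: 9·1 + -7·1 + 7·1 + 3·-2 + 9·1.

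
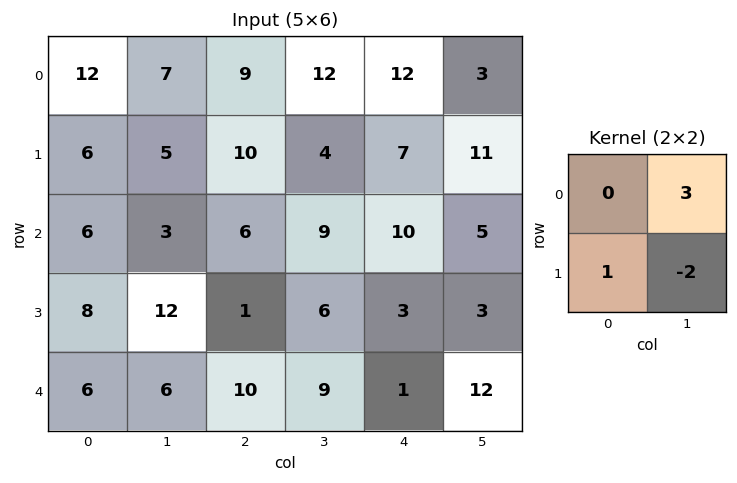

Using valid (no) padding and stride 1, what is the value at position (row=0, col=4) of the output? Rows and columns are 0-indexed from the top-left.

The receptive field on the input at this output position is [12 3 / 7 11]. Elementwise product with the kernel and sum: 3·3 + 7·1 + 11·-2.

-6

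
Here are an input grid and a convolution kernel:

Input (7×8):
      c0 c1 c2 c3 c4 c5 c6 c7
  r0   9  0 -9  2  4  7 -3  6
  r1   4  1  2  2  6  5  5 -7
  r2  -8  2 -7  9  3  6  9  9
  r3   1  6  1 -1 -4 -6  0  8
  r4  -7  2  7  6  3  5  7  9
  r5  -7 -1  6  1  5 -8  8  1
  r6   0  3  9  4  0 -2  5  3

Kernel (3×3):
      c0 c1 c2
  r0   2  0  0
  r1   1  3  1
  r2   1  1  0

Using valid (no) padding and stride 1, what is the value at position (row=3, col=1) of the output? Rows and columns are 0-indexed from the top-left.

46

The receptive field on the input at this output position is [6 1 -1 / 2 7 6 / -1 6 1]. Elementwise product with the kernel and sum: 6·2 + 2·1 + 7·3 + 6·1 + -1·1 + 6·1.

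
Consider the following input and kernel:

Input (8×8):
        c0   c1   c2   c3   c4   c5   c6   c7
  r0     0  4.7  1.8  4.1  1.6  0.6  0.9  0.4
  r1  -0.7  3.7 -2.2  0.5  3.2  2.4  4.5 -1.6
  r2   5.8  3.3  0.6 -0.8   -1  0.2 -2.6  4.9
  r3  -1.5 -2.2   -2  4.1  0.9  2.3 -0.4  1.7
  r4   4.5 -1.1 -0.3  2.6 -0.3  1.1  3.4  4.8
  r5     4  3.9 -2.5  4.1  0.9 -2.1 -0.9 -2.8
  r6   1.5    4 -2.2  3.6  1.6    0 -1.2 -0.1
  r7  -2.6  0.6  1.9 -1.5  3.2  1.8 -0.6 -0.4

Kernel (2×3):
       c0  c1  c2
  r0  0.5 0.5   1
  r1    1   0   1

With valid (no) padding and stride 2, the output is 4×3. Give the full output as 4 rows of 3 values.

Output[0,0]: The receptive field on the input at this output position is [0 4.7 1.8 / -0.7 3.7 -2.2]. Elementwise product with the kernel and sum: 0·0.5 + 4.7·0.5 + 1.8·1 + -0.7·1 + -2.2·1.

1.25 5.55 9.7
1.65 -2.2 -2.5
2.9 -0.75 3.8
-0.15 7.4 2.2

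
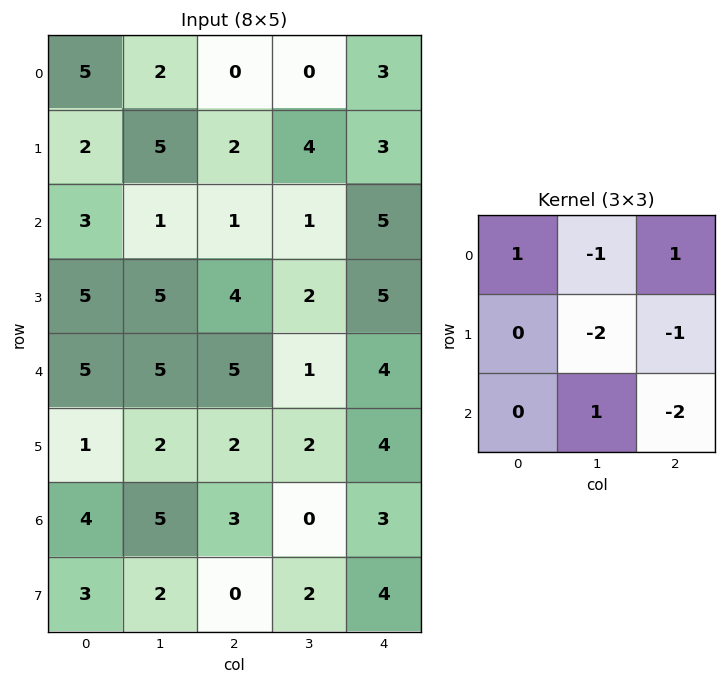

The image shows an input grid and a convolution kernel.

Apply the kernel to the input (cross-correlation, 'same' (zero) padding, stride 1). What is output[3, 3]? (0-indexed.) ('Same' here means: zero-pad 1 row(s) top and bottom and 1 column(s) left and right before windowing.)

-11

The receptive field on the zero-padded input at this output position is [1 1 5 / 4 2 5 / 5 1 4]. Elementwise product with the kernel and sum: 1·1 + 1·-1 + 5·1 + 2·-2 + 5·-1 + 1·1 + 4·-2.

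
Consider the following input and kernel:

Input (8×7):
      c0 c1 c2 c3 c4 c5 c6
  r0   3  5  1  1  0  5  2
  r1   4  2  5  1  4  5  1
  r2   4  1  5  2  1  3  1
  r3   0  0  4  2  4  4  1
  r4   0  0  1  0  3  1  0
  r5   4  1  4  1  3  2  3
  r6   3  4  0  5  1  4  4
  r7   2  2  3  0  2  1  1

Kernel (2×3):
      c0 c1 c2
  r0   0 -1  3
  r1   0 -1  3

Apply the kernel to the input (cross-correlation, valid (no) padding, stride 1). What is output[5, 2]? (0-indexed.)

6

The receptive field on the input at this output position is [4 1 3 / 0 5 1]. Elementwise product with the kernel and sum: 1·-1 + 3·3 + 5·-1 + 1·3.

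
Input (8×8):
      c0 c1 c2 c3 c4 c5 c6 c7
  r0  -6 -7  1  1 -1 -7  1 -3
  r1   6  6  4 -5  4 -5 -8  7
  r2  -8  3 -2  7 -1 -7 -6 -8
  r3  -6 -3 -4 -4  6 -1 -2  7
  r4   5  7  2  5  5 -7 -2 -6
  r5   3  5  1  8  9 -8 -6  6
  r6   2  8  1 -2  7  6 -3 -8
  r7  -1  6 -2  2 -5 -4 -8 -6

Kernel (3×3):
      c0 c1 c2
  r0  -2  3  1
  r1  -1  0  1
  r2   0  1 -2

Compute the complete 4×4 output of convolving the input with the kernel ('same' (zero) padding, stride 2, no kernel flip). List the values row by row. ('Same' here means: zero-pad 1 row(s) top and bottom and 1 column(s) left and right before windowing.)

-13 22 6 -18
27 3 11 -24
-21 -27 38 -14
9 -15 14 -6

Output[0,0]: The receptive field on the zero-padded input at this output position is [0 0 0 / 0 -6 -7 / 0 6 6]. Elementwise product with the kernel and sum: 0·-2 + 0·3 + 0·1 + 0·-1 + -7·1 + 6·1 + 6·-2.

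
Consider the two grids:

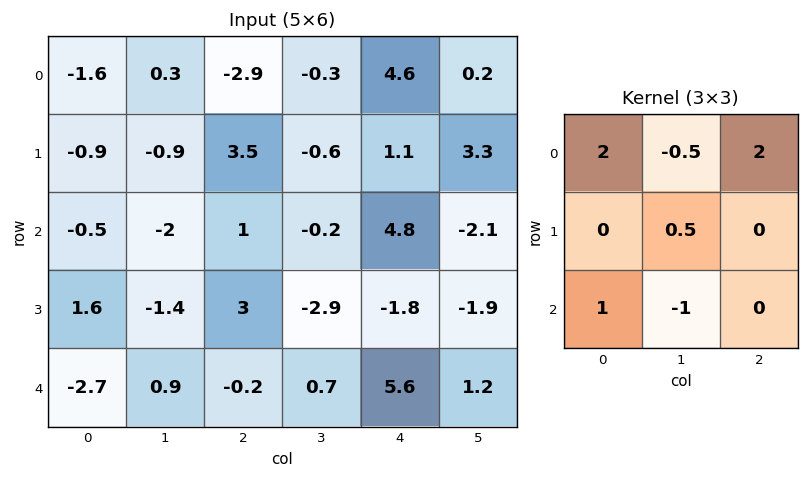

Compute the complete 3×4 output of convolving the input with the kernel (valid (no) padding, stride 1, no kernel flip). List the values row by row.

-8.1 0.2 4.45 -6.95
7.65 -8.65 15.3 6.15
-2.3 -2.3 9.35 -12.8

Output[0,0]: The receptive field on the input at this output position is [-1.6 0.3 -2.9 / -0.9 -0.9 3.5 / -0.5 -2 1]. Elementwise product with the kernel and sum: -1.6·2 + 0.3·-0.5 + -2.9·2 + -0.9·0.5 + -0.5·1 + -2·-1.
Output[0,1]: The receptive field on the input at this output position is [0.3 -2.9 -0.3 / -0.9 3.5 -0.6 / -2 1 -0.2]. Elementwise product with the kernel and sum: 0.3·2 + -2.9·-0.5 + -0.3·2 + 3.5·0.5 + -2·1 + 1·-1.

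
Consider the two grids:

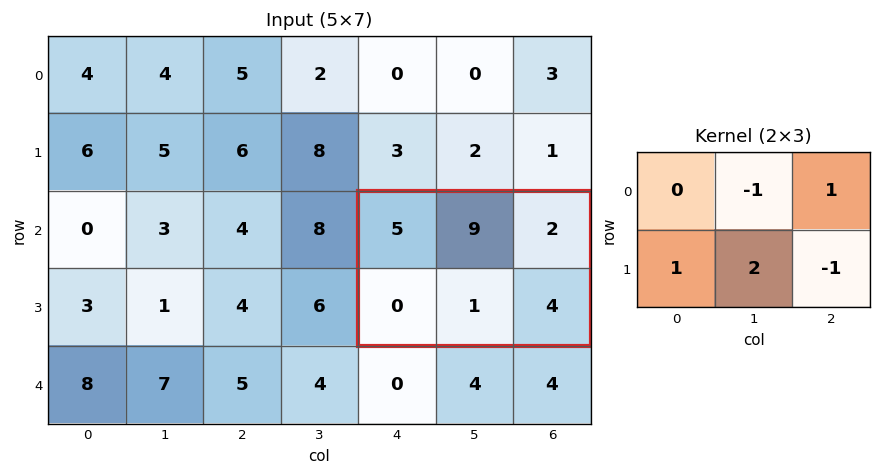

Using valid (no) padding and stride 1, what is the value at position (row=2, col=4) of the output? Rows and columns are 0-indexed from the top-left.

-9

The receptive field on the input at this output position is [5 9 2 / 0 1 4]. Elementwise product with the kernel and sum: 9·-1 + 2·1 + 0·1 + 1·2 + 4·-1.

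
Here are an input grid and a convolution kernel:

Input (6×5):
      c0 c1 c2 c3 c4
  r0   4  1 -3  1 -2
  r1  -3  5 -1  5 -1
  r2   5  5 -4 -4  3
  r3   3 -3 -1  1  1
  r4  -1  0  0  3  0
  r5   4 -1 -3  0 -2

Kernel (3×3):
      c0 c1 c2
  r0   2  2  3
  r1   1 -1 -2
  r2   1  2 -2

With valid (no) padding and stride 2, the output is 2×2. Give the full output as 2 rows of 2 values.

Output[0,0]: The receptive field on the input at this output position is [4 1 -3 / -3 5 -1 / 5 5 -4]. Elementwise product with the kernel and sum: 4·2 + 1·2 + -3·3 + -3·1 + 5·-1 + -1·-2 + 5·1 + 5·2 + -4·-2.

18 -32
15 -5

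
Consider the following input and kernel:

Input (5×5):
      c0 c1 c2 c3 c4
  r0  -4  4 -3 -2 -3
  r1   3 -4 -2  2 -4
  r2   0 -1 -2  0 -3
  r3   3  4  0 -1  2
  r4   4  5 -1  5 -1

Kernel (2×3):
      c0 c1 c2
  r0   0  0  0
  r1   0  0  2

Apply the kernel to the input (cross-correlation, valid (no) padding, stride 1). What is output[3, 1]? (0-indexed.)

10

The receptive field on the input at this output position is [4 0 -1 / 5 -1 5]. Elementwise product with the kernel and sum: 5·2.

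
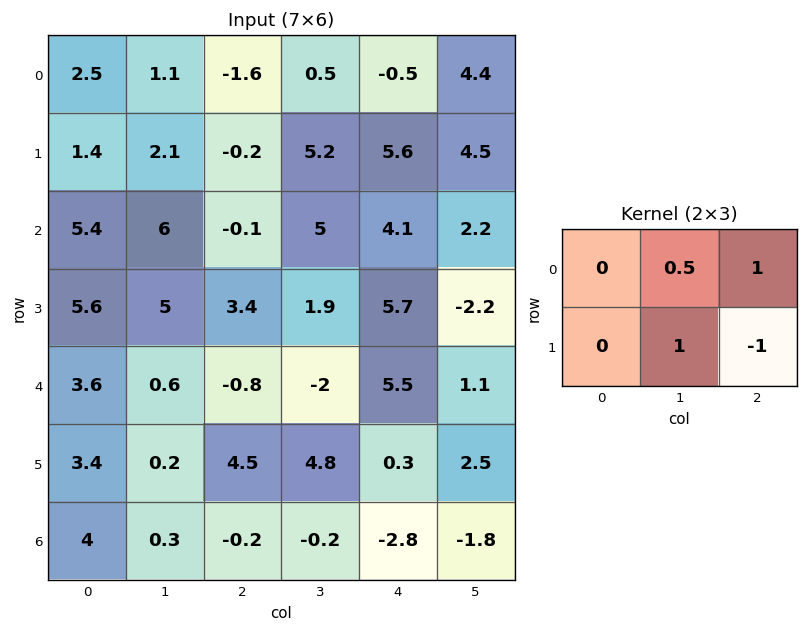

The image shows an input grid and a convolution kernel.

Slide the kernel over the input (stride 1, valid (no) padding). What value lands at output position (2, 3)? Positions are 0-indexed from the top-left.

The receptive field on the input at this output position is [5 4.1 2.2 / 1.9 5.7 -2.2]. Elementwise product with the kernel and sum: 4.1·0.5 + 2.2·1 + 5.7·1 + -2.2·-1.

12.15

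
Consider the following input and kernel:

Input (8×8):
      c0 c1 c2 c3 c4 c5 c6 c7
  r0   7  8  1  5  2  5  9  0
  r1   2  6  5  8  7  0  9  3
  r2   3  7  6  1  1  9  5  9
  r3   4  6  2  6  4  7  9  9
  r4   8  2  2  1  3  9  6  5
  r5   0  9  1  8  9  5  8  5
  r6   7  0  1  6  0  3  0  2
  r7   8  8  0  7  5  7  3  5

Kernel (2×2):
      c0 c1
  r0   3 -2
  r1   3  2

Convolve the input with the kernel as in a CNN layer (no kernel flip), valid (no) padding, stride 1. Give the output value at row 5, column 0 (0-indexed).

3

The receptive field on the input at this output position is [0 9 / 7 0]. Elementwise product with the kernel and sum: 0·3 + 9·-2 + 7·3 + 0·2.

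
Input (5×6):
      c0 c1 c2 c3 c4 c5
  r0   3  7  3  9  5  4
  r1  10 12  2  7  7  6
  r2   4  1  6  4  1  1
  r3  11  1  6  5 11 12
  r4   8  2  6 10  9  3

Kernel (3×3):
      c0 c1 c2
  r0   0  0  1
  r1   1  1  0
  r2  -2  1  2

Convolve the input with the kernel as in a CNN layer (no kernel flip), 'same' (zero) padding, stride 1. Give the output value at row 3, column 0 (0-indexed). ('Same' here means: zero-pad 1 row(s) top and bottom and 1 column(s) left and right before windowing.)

24

The receptive field on the zero-padded input at this output position is [0 4 1 / 0 11 1 / 0 8 2]. Elementwise product with the kernel and sum: 1·1 + 0·1 + 11·1 + 0·-2 + 8·1 + 2·2.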